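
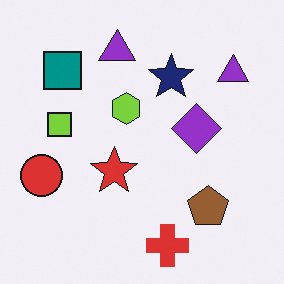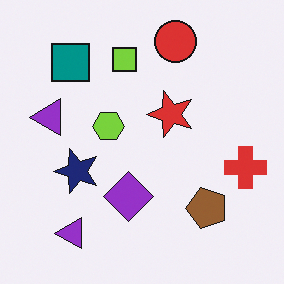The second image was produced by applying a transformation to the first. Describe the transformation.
The transformation is: transposed (reflected across the top-left ↔ bottom-right diagonal).

Shapes have swapped their row and column positions — what was in the top-right is now in the bottom-left — a diagonal reflection.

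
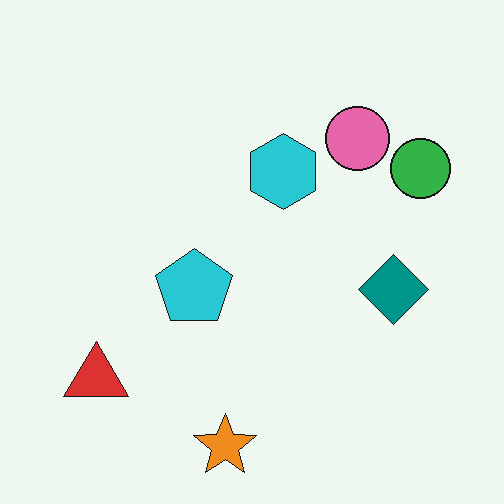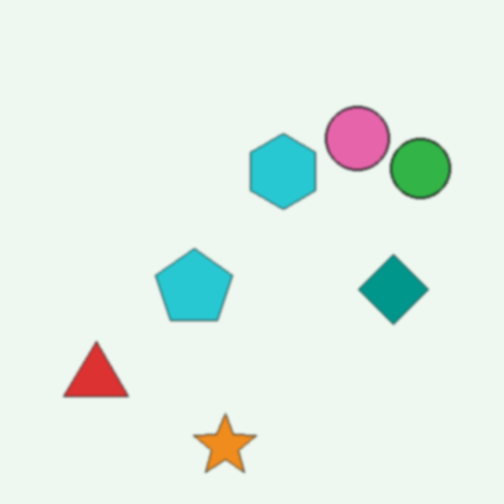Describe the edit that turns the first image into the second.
The second image is the first given a subtle gaussian blur.

Shape edges and outlines are uniformly softened across the whole image.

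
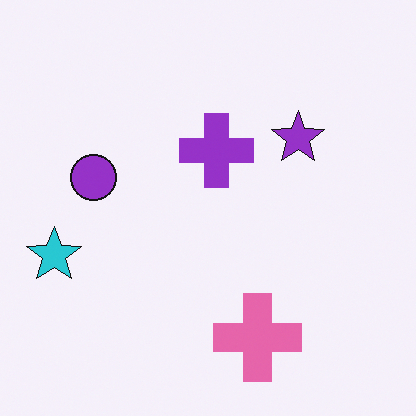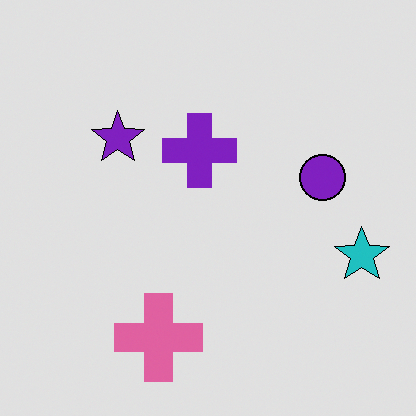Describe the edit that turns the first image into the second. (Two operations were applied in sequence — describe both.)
The image was flipped horizontally (left ↔ right), then moderately posterized.

The cyan star is in the left of the first image and the right of the second — shapes on opposite sides of the vertical midline have swapped in a mirror flip. Each flat color has snapped to a coarser quantized level — most visibly, the near-white background has dropped to a flat grey.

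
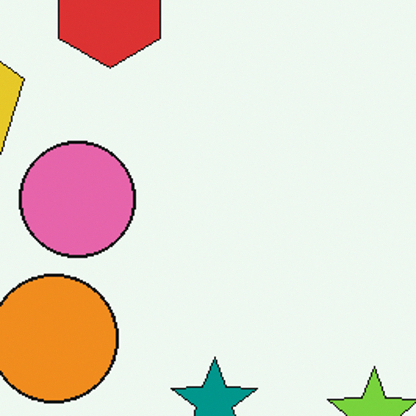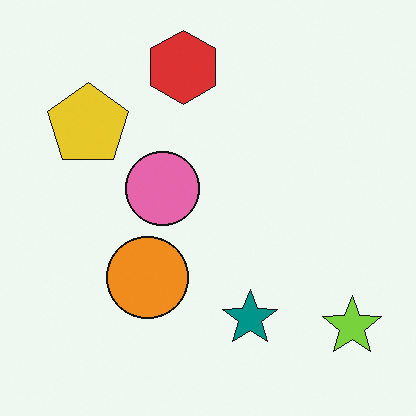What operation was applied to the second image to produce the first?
The image was cropped to a modestly smaller region and rescaled.

The visible shapes are larger and the field of view is narrower; shapes near the original edges may be partly or wholly outside the frame — a crop-and-rescale.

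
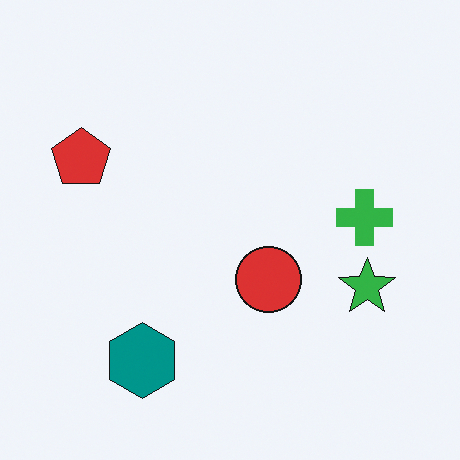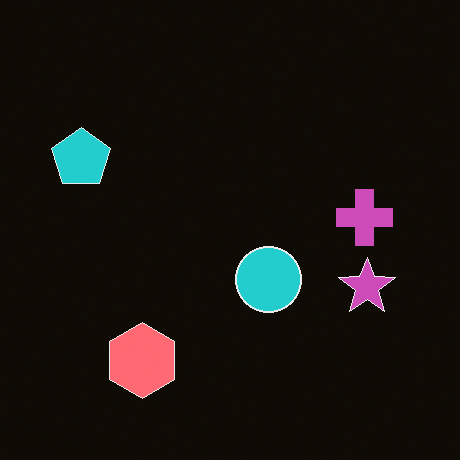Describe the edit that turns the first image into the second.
It was color-inverted (negative).

The light background has become dark and every shape's color is its complement — a photographic negative.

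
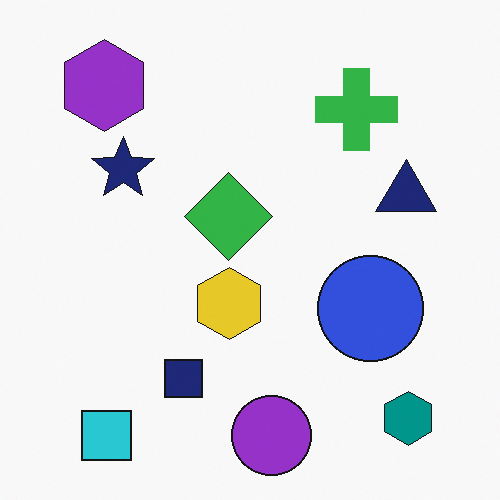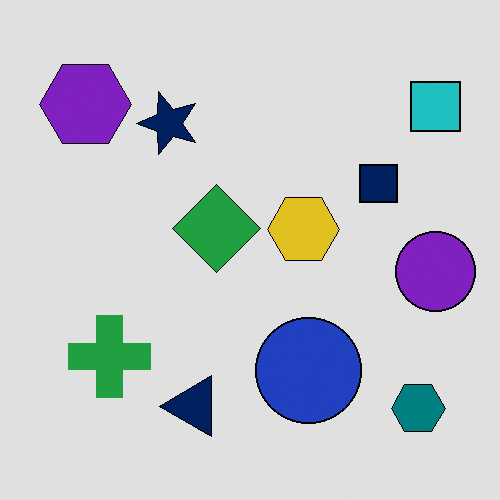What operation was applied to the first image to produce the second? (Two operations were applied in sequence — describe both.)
The image was transposed (reflected across the top-left ↔ bottom-right diagonal), then moderately posterized.

Shapes have swapped their row and column positions — what was in the top-right is now in the bottom-left — a diagonal reflection. Each flat color has snapped to a coarser quantized level — most visibly, the near-white background has dropped to a flat grey.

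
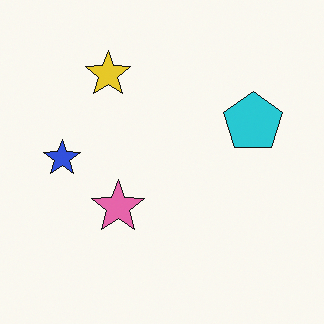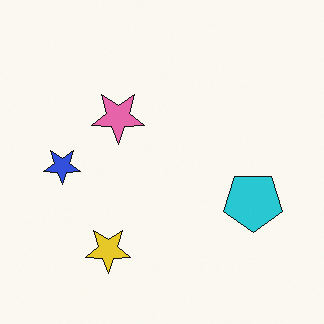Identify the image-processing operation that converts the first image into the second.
The image was flipped vertically (top ↔ bottom).

The yellow star is in the top of the first image and the bottom of the second — shapes on opposite sides of the horizontal midline have swapped in a mirror flip.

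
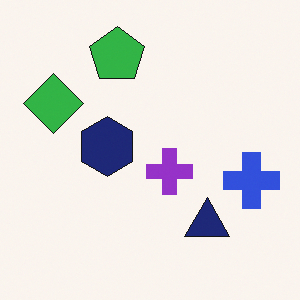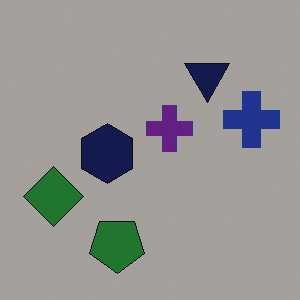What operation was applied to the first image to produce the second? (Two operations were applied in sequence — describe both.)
The second image is the first darkened a lot, then flipped vertically (top ↔ bottom).

Every pixel — background and shapes alike — is uniformly darkened. The green pentagon is in the top of the first image and the bottom of the second — shapes on opposite sides of the horizontal midline have swapped in a mirror flip.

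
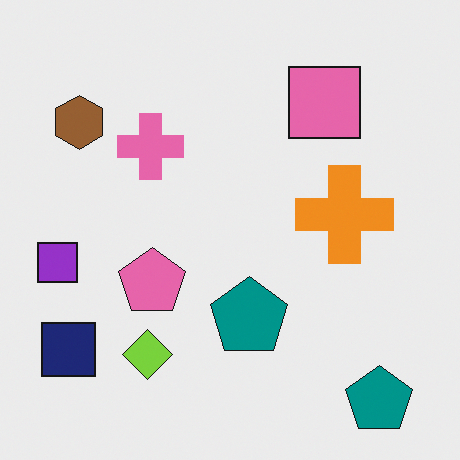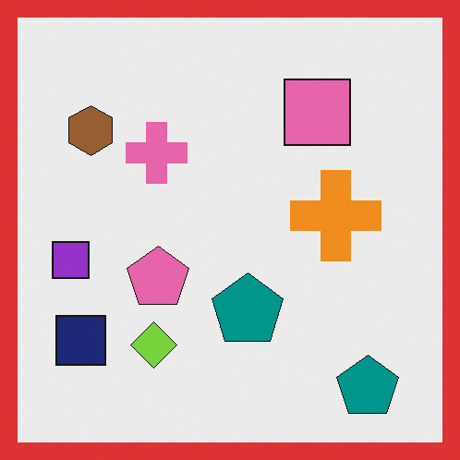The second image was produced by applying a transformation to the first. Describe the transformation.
The second image is the first framed with a red border.

A solid red frame runs around the edge of the second image, with the content slightly shrunk inside it.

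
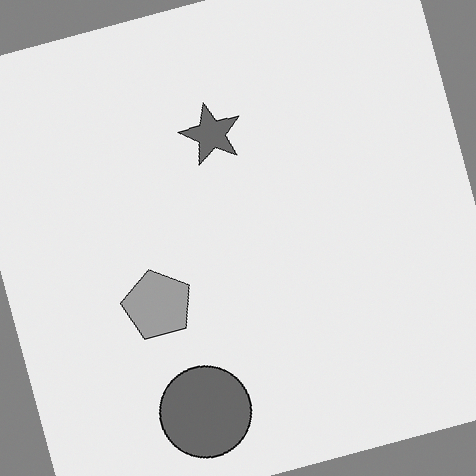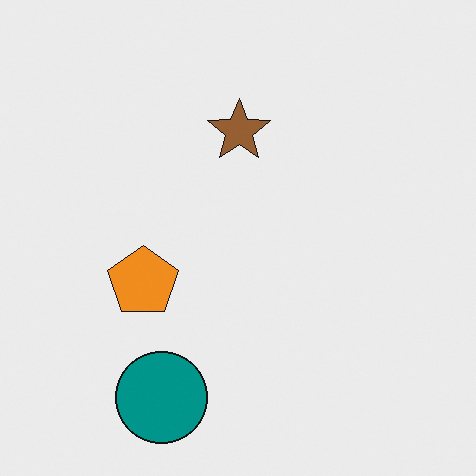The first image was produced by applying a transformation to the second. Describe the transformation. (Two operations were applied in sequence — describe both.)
This is the original image rotated counter-clockwise by a clearly visible amount, then converted to grayscale.

Every shape is tilted by the same angle and the image corners show triangular fill wedges — a whole-image rotation by a non-right angle. All color is removed — every shape is now a shade of grey.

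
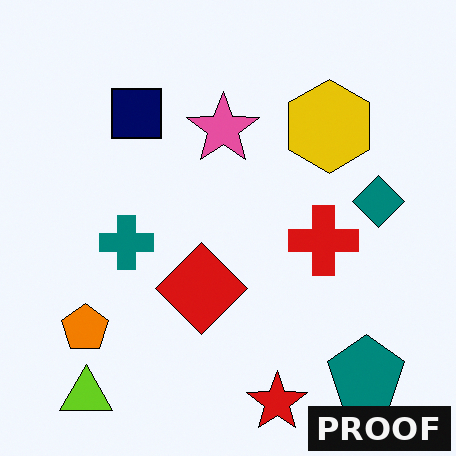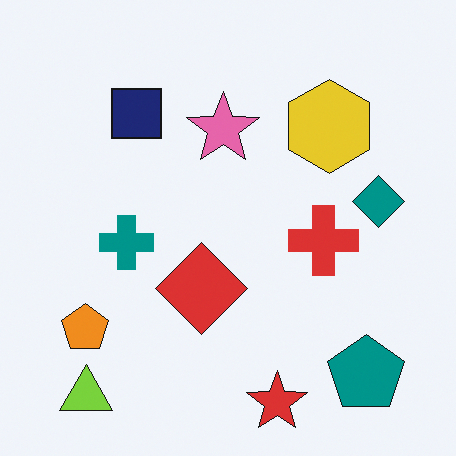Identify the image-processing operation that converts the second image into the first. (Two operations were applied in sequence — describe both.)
The first image is the second given slightly increased contrast, then watermarked with the text "PROOF" in the lower-right corner.

Tones are pushed away from mid-grey across the whole image — a global contrast change. A dark label reading "PROOF" appears in the lower-right corner.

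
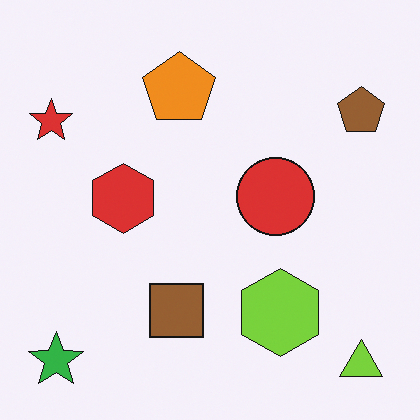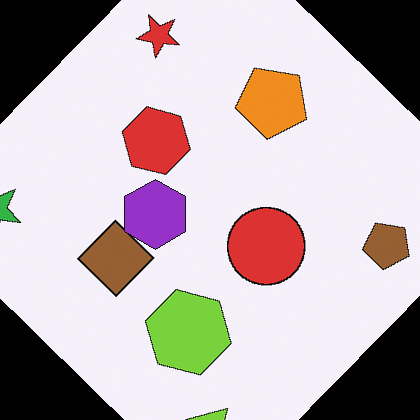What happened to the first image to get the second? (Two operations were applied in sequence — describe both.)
Rotated clockwise by a large amount — several tens of degrees, then overlaid with an additional purple hexagon.

Every shape is tilted by the same angle and the image corners show triangular fill wedges — a whole-image rotation by a non-right angle. A purple hexagon appears in the second image that is absent from the first.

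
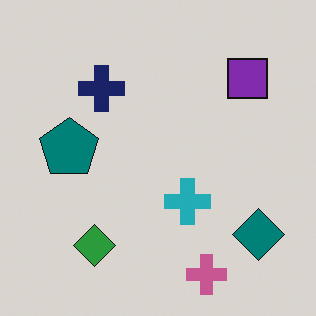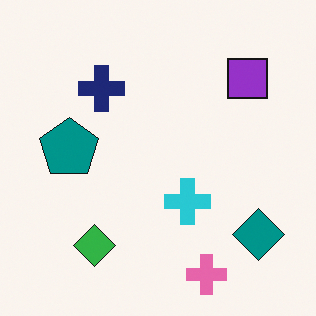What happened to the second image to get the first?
The first image is the second darkened a little.

Every pixel — background and shapes alike — is uniformly darkened.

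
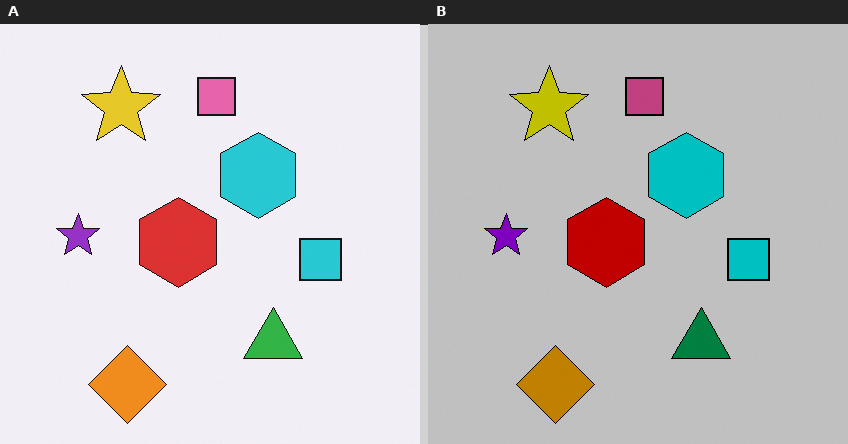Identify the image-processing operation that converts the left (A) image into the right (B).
The image was heavily posterized to just a handful of flat colors.

Each flat color has snapped to a coarser quantized level — most visibly, the near-white background has dropped to a flat grey.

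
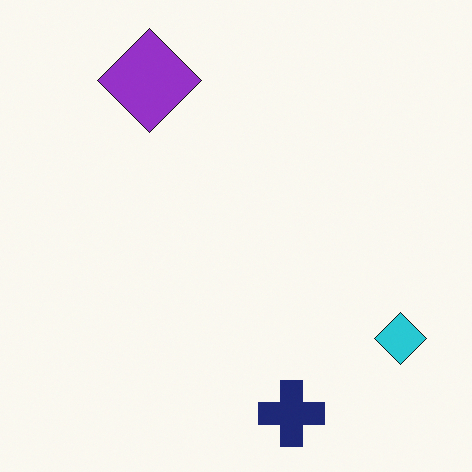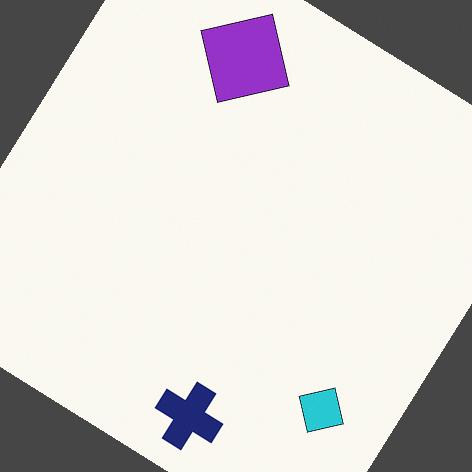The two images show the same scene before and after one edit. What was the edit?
The image was rotated clockwise by a large amount — several tens of degrees.

Every shape is tilted by the same angle and the image corners show triangular fill wedges — a whole-image rotation by a non-right angle.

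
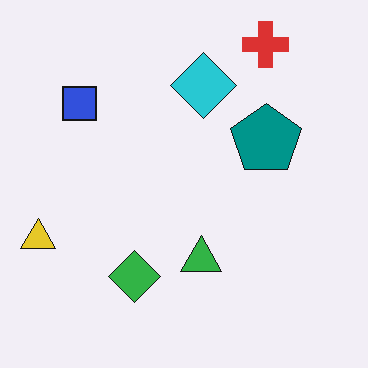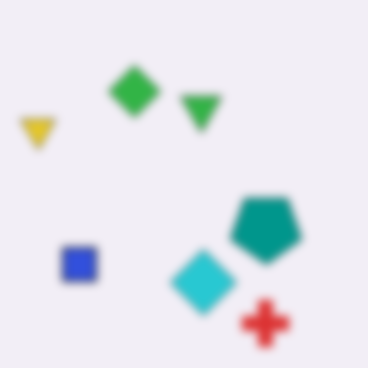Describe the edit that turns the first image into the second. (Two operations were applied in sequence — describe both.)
The transformation is: flipped vertically (top ↔ bottom), then noticeably gaussian-blurred.

The red cross is in the top-right of the first image and the bottom-right of the second — shapes on opposite sides of the horizontal midline have swapped in a mirror flip. Shape edges and outlines are uniformly softened across the whole image.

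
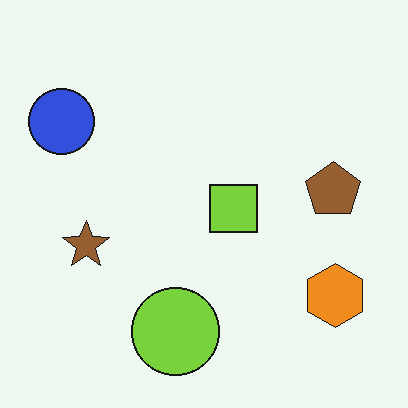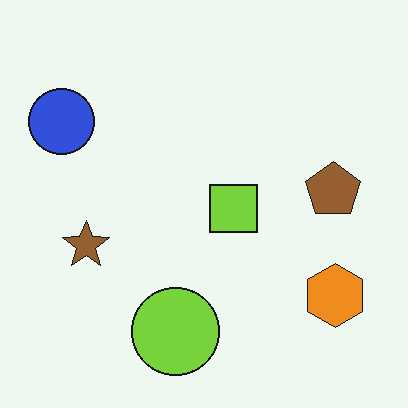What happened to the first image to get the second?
This is the original image given moderate JPEG compression.

Blocky 8×8 compression artifacts appear around shape edges and the flat background shows ringing — characteristic JPEG degradation.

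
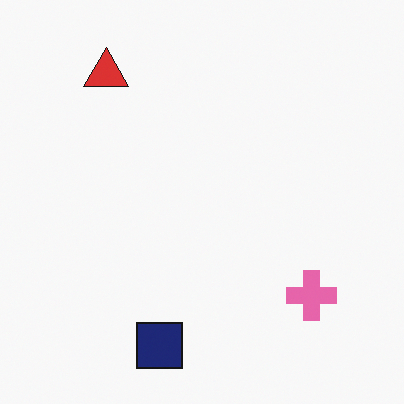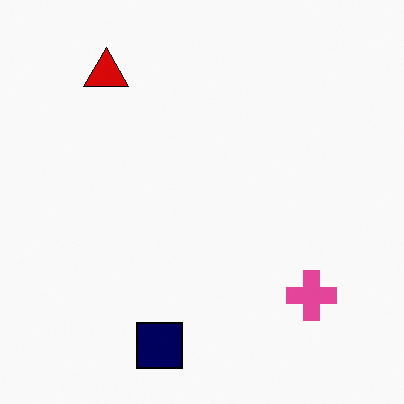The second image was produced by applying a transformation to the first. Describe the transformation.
This is the original image given slightly increased contrast.

Tones are pushed away from mid-grey across the whole image — a global contrast change.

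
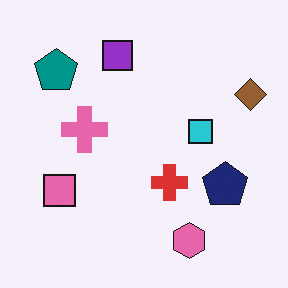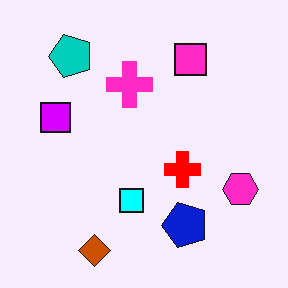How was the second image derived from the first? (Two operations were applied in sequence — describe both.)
The second image is the first made much more vivid (saturation change), then transposed (reflected across the top-left ↔ bottom-right diagonal).

All colors are more vivid — a global saturation change. Shapes have swapped their row and column positions — what was in the top-right is now in the bottom-left — a diagonal reflection.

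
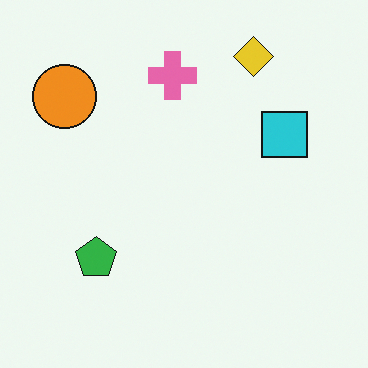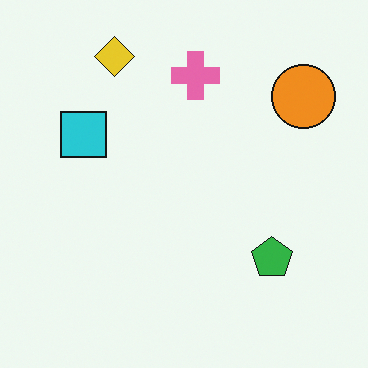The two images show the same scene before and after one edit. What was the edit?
It was flipped horizontally (left ↔ right).

The orange circle is in the top-left of the first image and the top-right of the second — shapes on opposite sides of the vertical midline have swapped in a mirror flip.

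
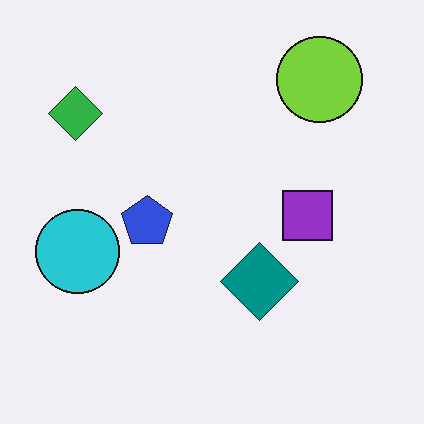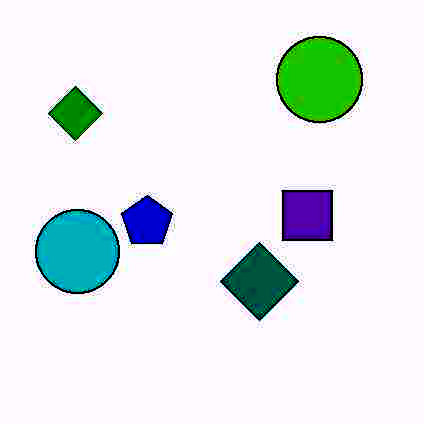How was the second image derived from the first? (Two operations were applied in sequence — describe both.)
Heavily JPEG-compressed with obvious blocking artifacts, then boosted in contrast.

Blocky 8×8 compression artifacts appear around shape edges and the flat background shows ringing — characteristic JPEG degradation. Tones are pushed away from mid-grey across the whole image — a global contrast change.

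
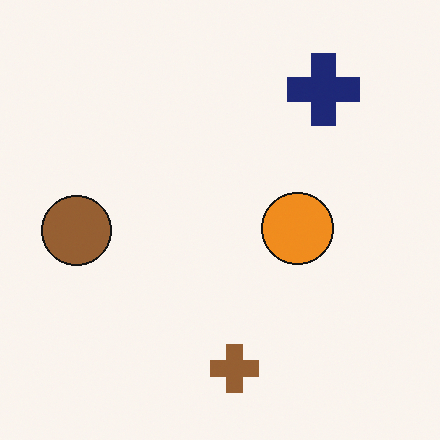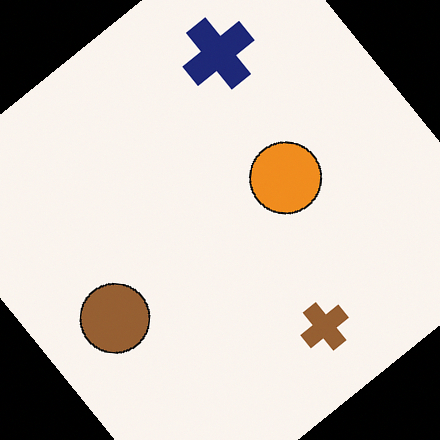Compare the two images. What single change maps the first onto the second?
It was rotated counter-clockwise by a large amount — several tens of degrees.

Every shape is tilted by the same angle and the image corners show triangular fill wedges — a whole-image rotation by a non-right angle.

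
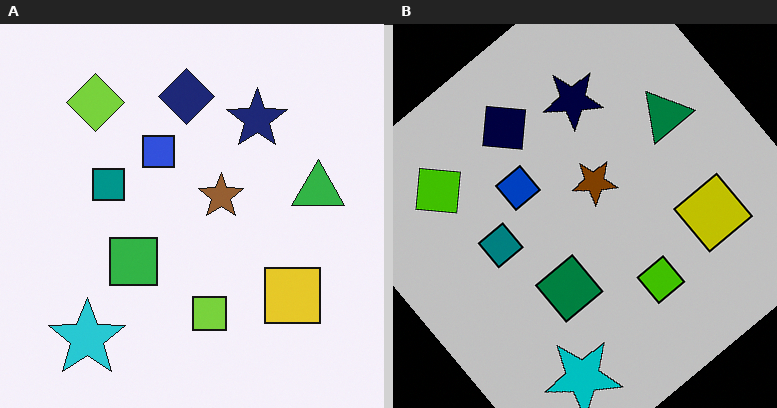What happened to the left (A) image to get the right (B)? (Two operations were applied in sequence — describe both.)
The image was aggressively posterized, then rotated counter-clockwise by a large amount — several tens of degrees.

Each flat color has snapped to a coarser quantized level — most visibly, the near-white background has dropped to a flat grey. Every shape is tilted by the same angle and the image corners show triangular fill wedges — a whole-image rotation by a non-right angle.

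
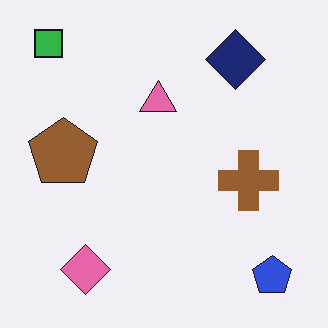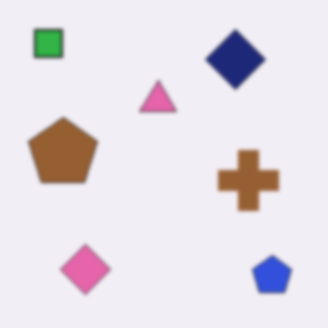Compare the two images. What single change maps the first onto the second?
The transformation is: given a subtle gaussian blur.

Shape edges and outlines are uniformly softened across the whole image.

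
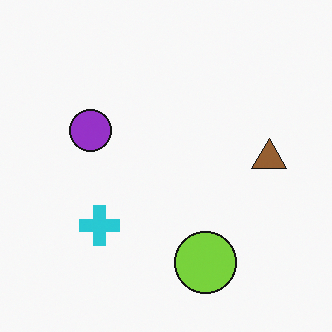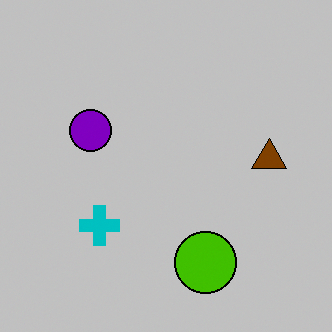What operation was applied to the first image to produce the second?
Heavily posterized to just a handful of flat colors.

Each flat color has snapped to a coarser quantized level — most visibly, the near-white background has dropped to a flat grey.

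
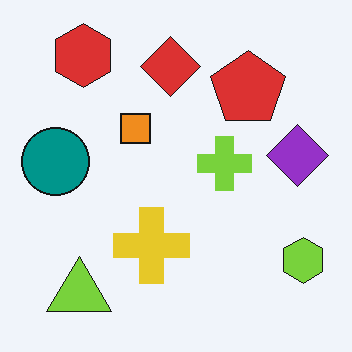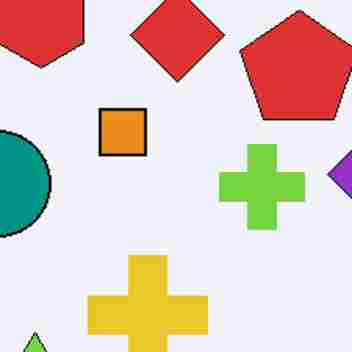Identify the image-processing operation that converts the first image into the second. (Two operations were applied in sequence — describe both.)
Cropped slightly and scaled back up, then heavily JPEG-compressed with obvious blocking artifacts.

The visible shapes are larger and the field of view is narrower; shapes near the original edges may be partly or wholly outside the frame — a crop-and-rescale. Blocky 8×8 compression artifacts appear around shape edges and the flat background shows ringing — characteristic JPEG degradation.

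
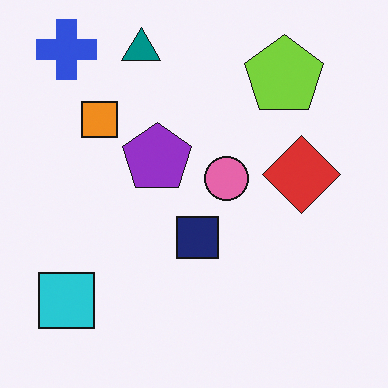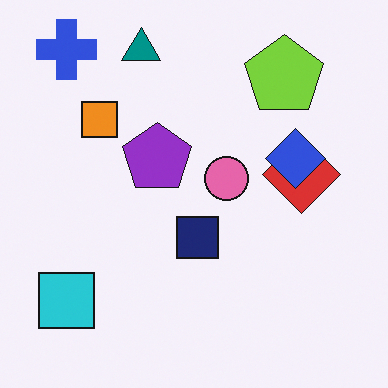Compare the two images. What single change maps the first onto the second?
It was overlaid with an additional blue diamond.

A blue diamond appears in the second image that is absent from the first.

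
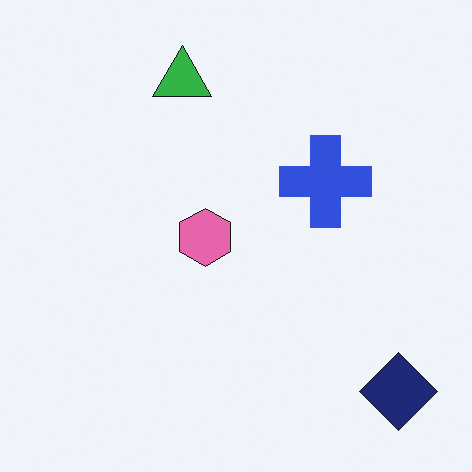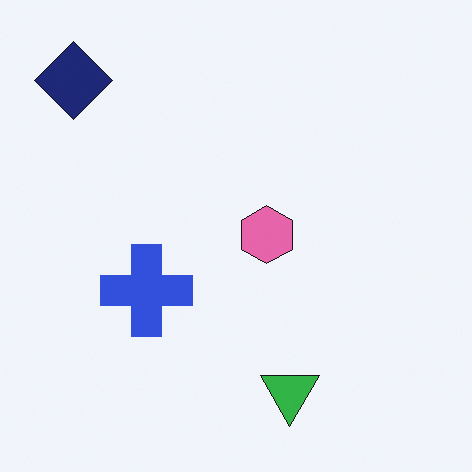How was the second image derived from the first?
The transformation is: rotated 180°.

The navy diamond sits in the bottom-right of the first image and the top-left of the second — consistent with a whole-image 180° rotation.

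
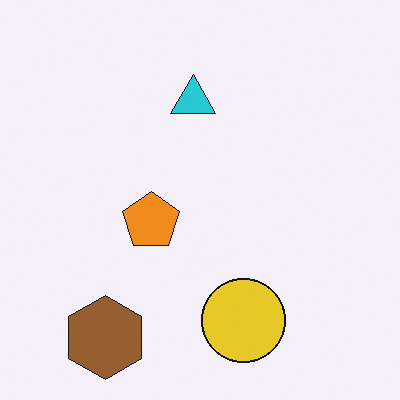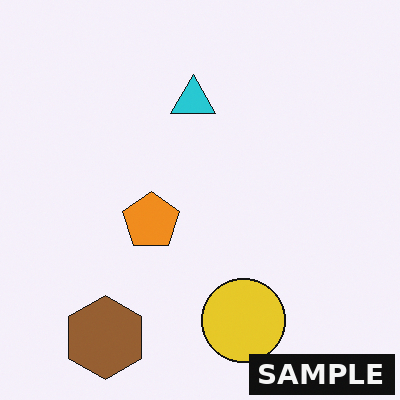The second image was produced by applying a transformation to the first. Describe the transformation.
The transformation is: watermarked with the text "SAMPLE" in the lower-right corner.

A dark label reading "SAMPLE" appears in the lower-right corner.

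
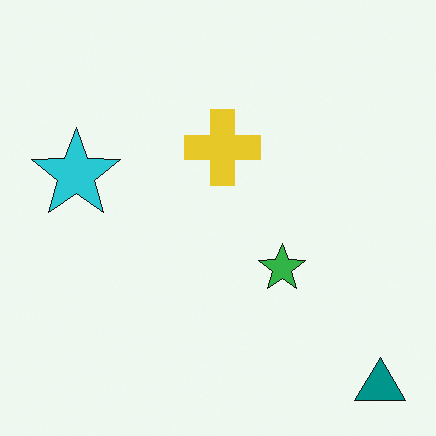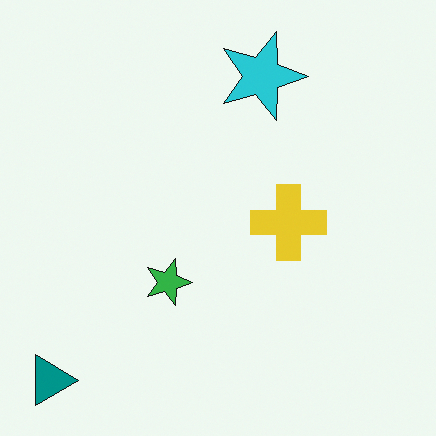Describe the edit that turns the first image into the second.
The image was rotated 90° clockwise.

The teal triangle sits in the bottom-right of the first image and the bottom-left of the second — consistent with a whole-image 90° clockwise rotation.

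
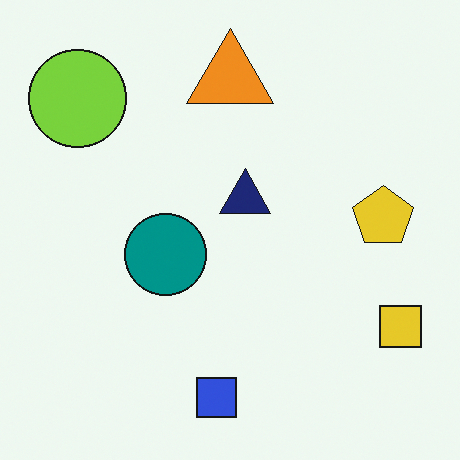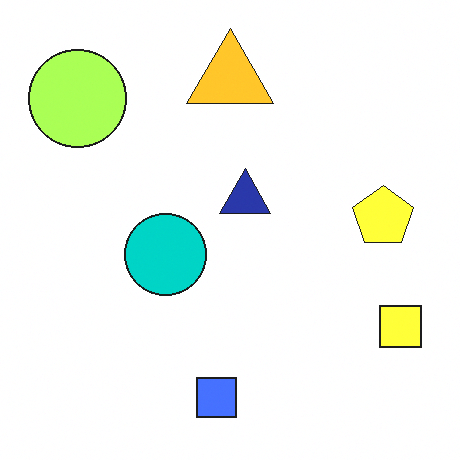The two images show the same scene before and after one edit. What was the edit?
This is the original image brightened a lot.

Every pixel — background and shapes alike — is uniformly brightened.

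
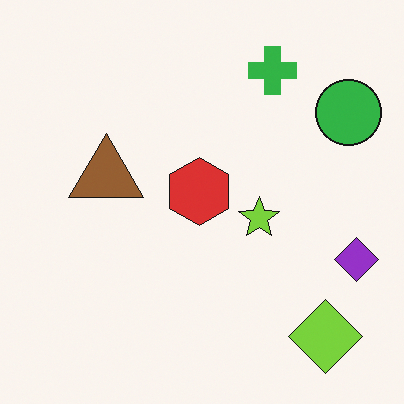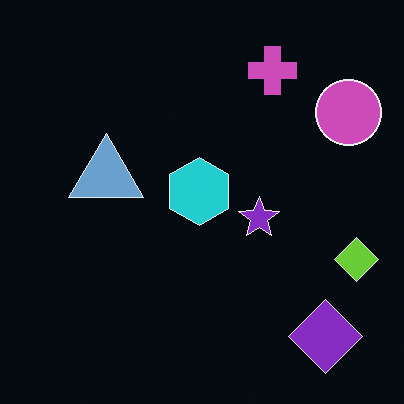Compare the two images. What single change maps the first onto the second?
It was color-inverted (negative).

The light background has become dark and every shape's color is its complement — a photographic negative.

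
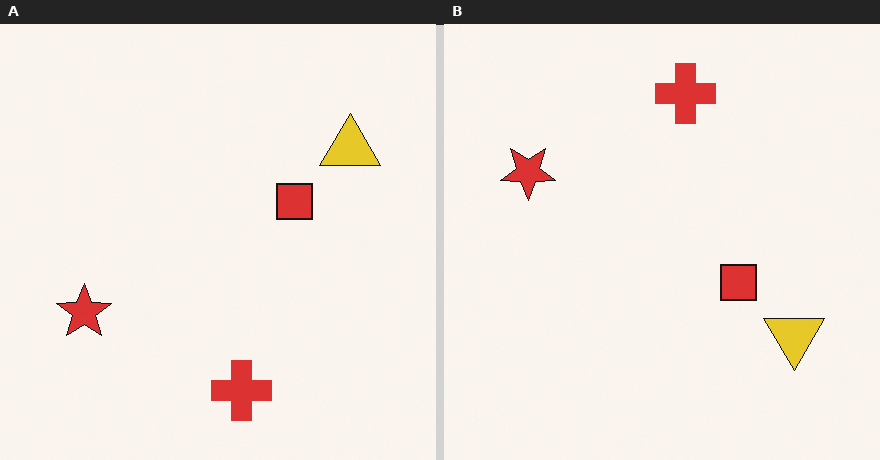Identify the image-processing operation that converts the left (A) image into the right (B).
The transformation is: flipped vertically (top ↔ bottom).

The red cross is in the bottom of the left (A) image and the top of the right (B) — shapes on opposite sides of the horizontal midline have swapped in a mirror flip.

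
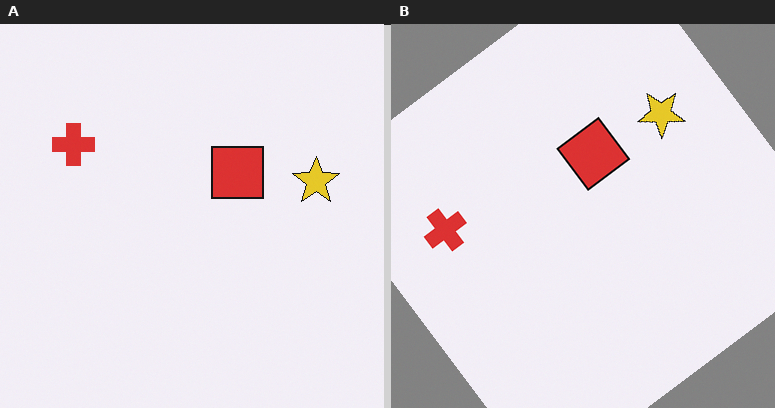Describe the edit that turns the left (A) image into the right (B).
The image was rotated counter-clockwise by a large amount — several tens of degrees.

Every shape is tilted by the same angle and the image corners show triangular fill wedges — a whole-image rotation by a non-right angle.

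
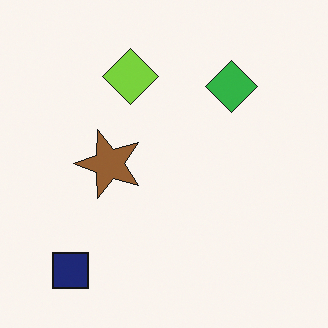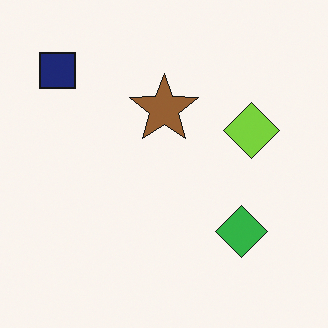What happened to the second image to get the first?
Rotated 90° counter-clockwise.

The navy square sits in the top-left of the second image and the bottom-left of the first — consistent with a whole-image 90° counter-clockwise rotation.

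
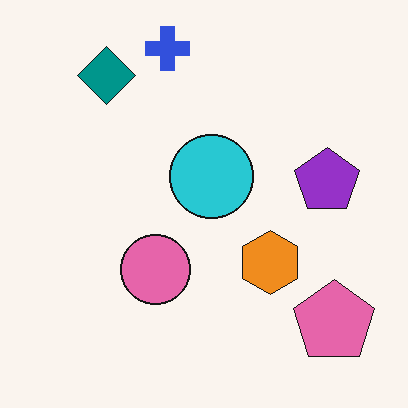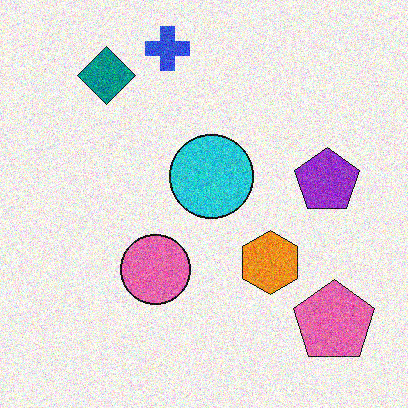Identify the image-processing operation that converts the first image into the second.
Degraded with strong gaussian noise.

Random speckle covers the whole image, including the flat background.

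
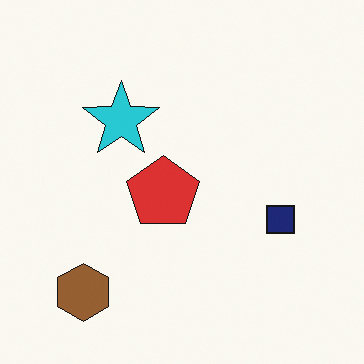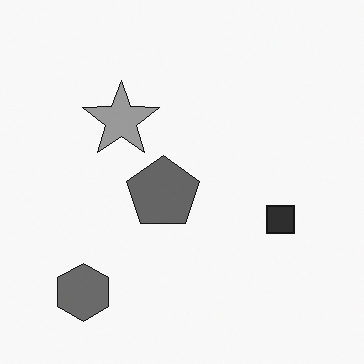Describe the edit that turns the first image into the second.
This is the original image converted to grayscale.

All color is removed — every shape is now a shade of grey.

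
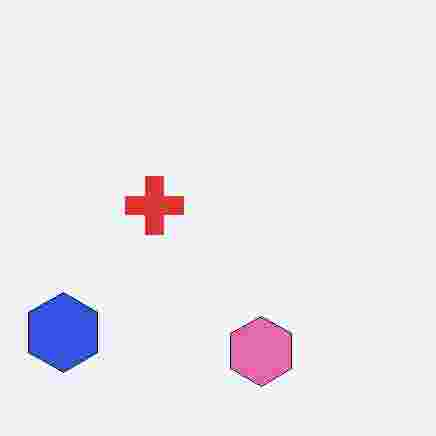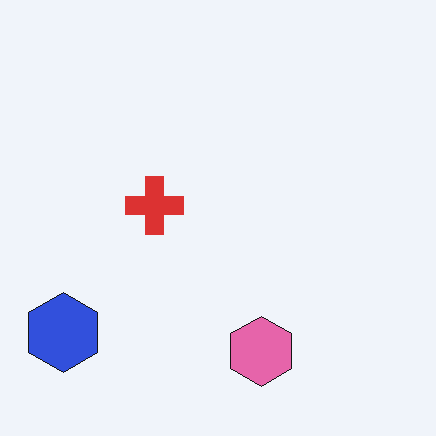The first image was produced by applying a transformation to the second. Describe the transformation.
Heavily JPEG-compressed with obvious blocking artifacts.

Blocky 8×8 compression artifacts appear around shape edges and the flat background shows ringing — characteristic JPEG degradation.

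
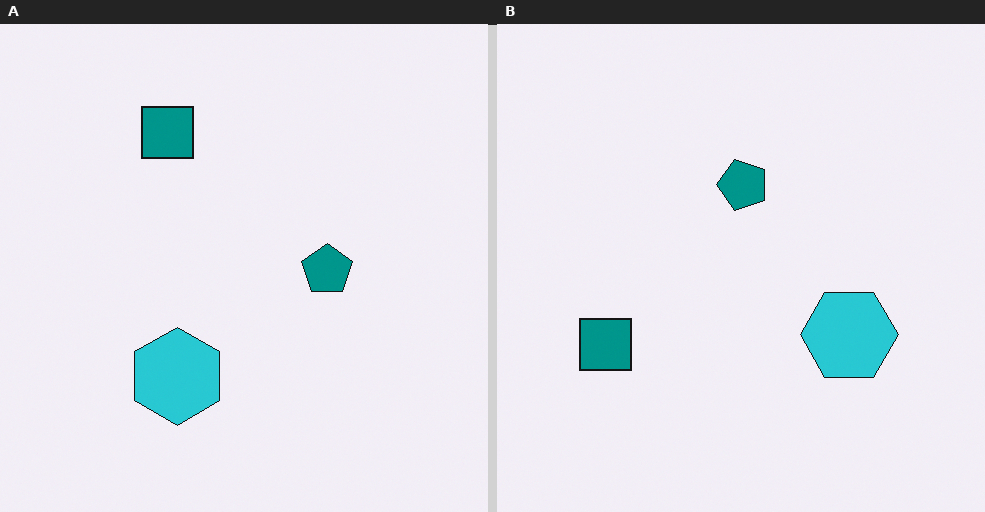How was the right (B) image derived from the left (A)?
This is the original image rotated 90° counter-clockwise.

The teal square sits in the top of the left (A) image and the left of the right (B) — consistent with a whole-image 90° counter-clockwise rotation.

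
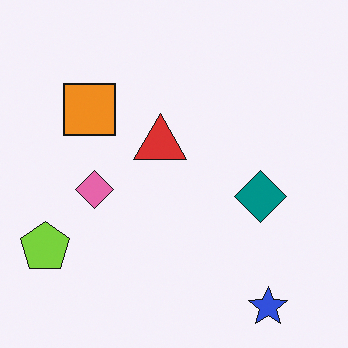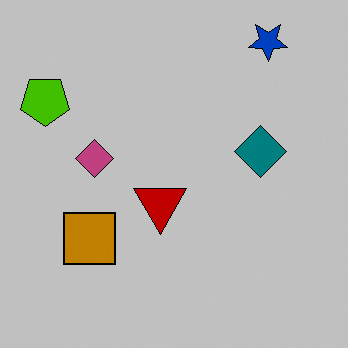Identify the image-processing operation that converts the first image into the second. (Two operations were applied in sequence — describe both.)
This is the original image heavily posterized to just a handful of flat colors, then flipped vertically (top ↔ bottom).

Each flat color has snapped to a coarser quantized level — most visibly, the near-white background has dropped to a flat grey. The blue star is in the bottom-right of the first image and the top-right of the second — shapes on opposite sides of the horizontal midline have swapped in a mirror flip.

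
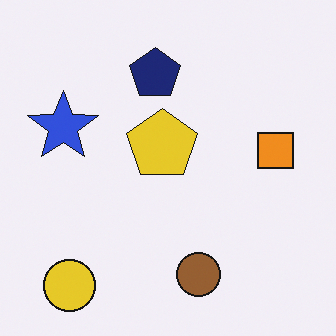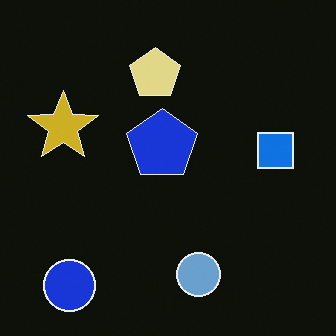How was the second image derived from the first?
The transformation is: color-inverted (negative).

The light background has become dark and every shape's color is its complement — a photographic negative.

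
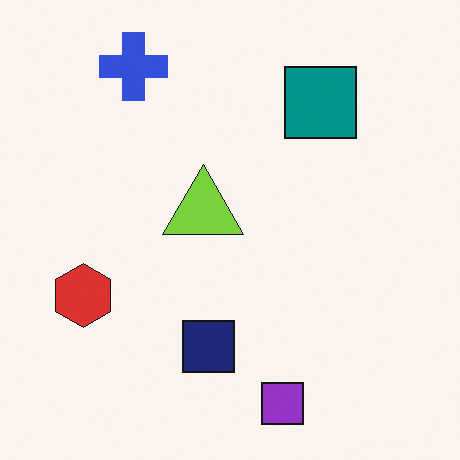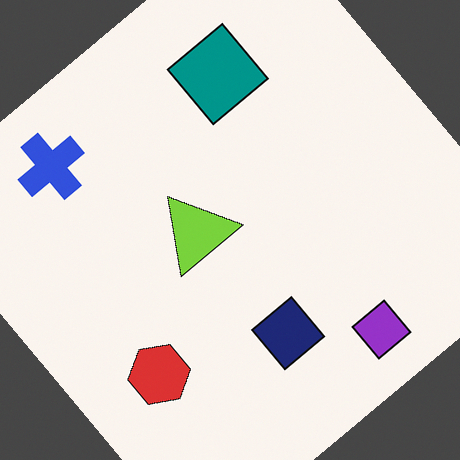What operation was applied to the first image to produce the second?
This is the original image rotated counter-clockwise by a large amount — several tens of degrees.

Every shape is tilted by the same angle and the image corners show triangular fill wedges — a whole-image rotation by a non-right angle.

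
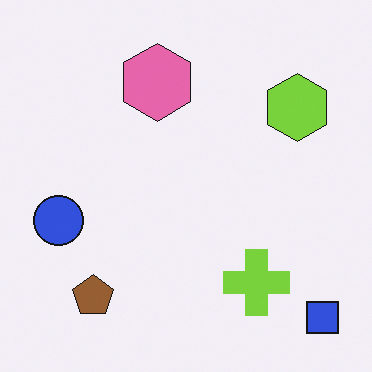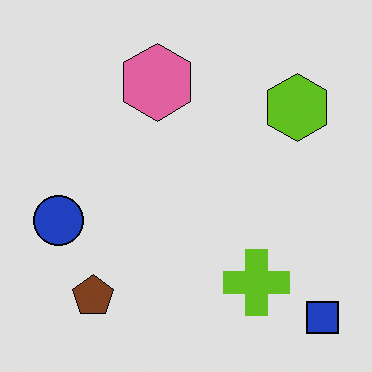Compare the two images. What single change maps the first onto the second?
The transformation is: moderately posterized.

Each flat color has snapped to a coarser quantized level — most visibly, the near-white background has dropped to a flat grey.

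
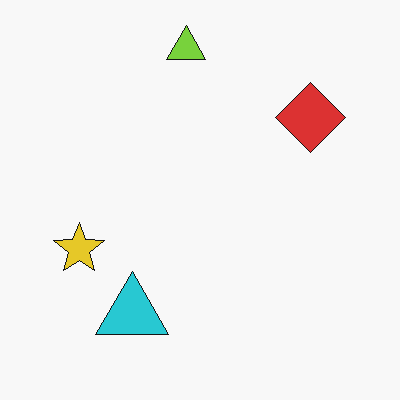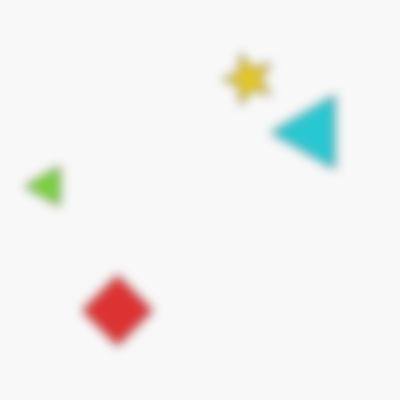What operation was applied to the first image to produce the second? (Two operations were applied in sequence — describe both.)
The image was heavily blurred, then transposed (reflected across the top-left ↔ bottom-right diagonal).

Shape edges and outlines are uniformly softened across the whole image. Shapes have swapped their row and column positions — what was in the top-right is now in the bottom-left — a diagonal reflection.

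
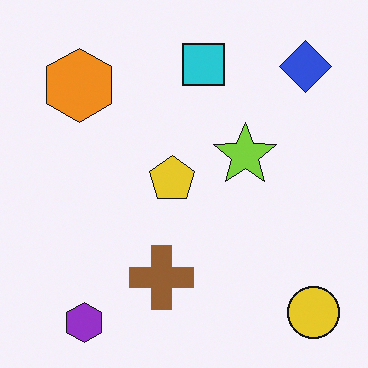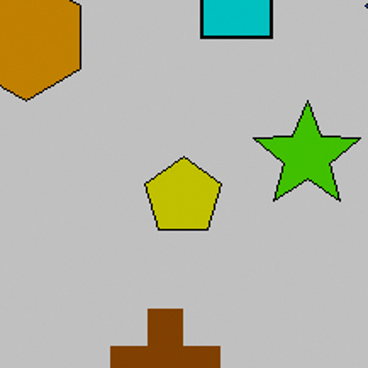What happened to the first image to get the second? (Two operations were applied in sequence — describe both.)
The second image is the first aggressively posterized, then cropped tightly and scaled back up.

Each flat color has snapped to a coarser quantized level — most visibly, the near-white background has dropped to a flat grey. The visible shapes are larger and the field of view is narrower; shapes near the original edges may be partly or wholly outside the frame — a crop-and-rescale.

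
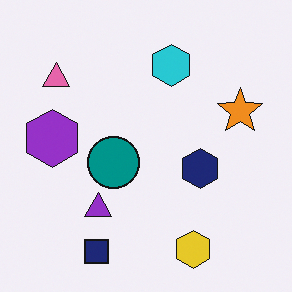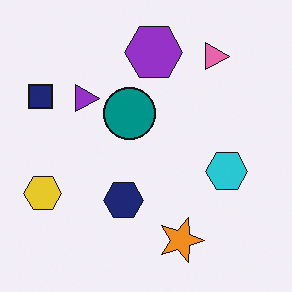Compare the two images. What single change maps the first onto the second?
It was rotated 90° clockwise.

The navy square sits in the bottom-left of the first image and the top-left of the second — consistent with a whole-image 90° clockwise rotation.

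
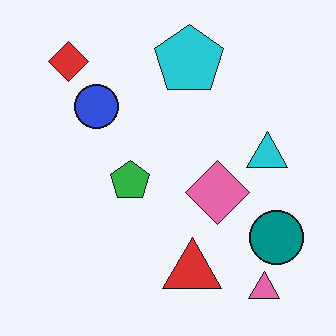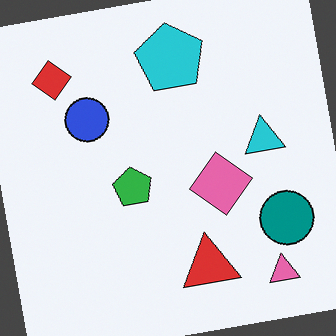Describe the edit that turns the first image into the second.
The transformation is: rotated counter-clockwise by a small amount.

Every shape is tilted by the same angle and the image corners show triangular fill wedges — a whole-image rotation by a non-right angle.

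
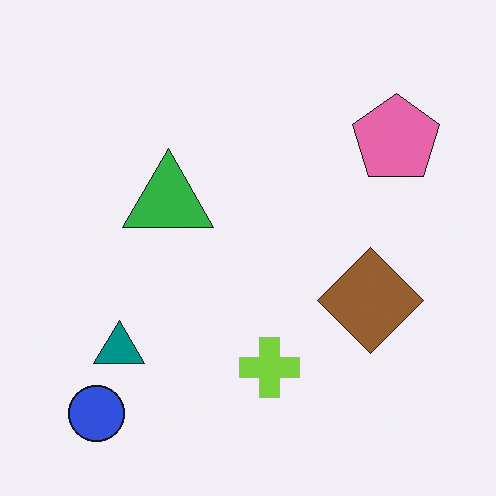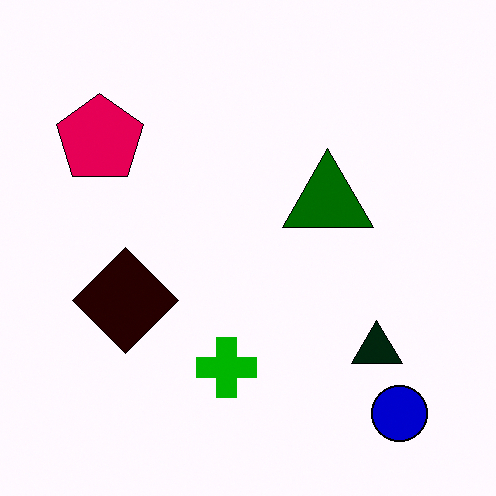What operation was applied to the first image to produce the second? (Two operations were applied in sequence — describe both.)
Boosted in contrast, then flipped horizontally (left ↔ right).

Tones are pushed away from mid-grey across the whole image — a global contrast change. The blue circle is in the bottom-left of the first image and the bottom-right of the second — shapes on opposite sides of the vertical midline have swapped in a mirror flip.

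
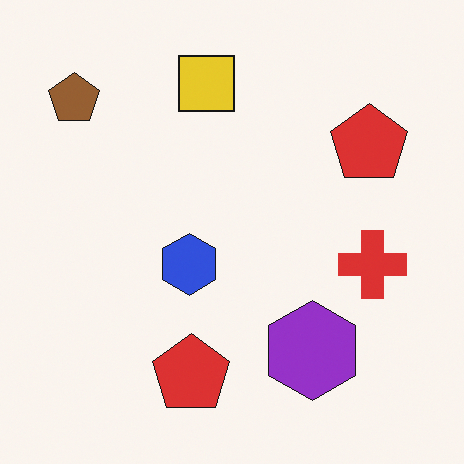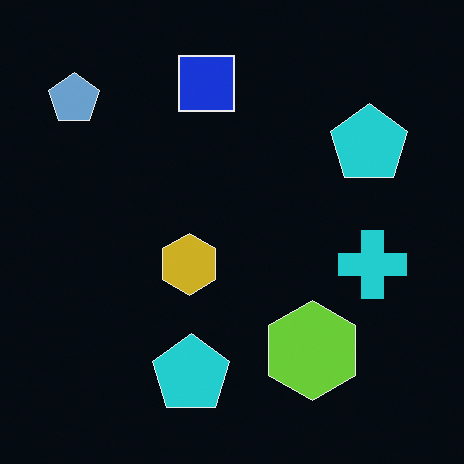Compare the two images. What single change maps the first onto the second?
The transformation is: color-inverted (negative).

The light background has become dark and every shape's color is its complement — a photographic negative.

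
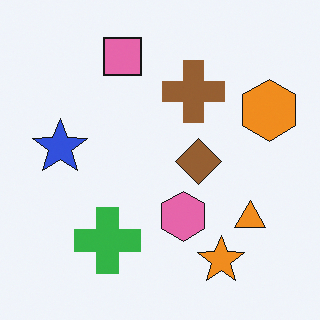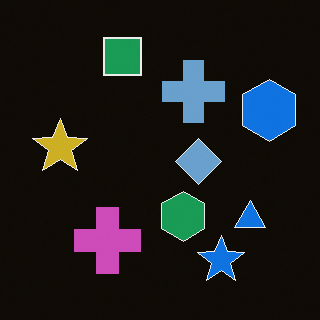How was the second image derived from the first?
Color-inverted (negative).

The light background has become dark and every shape's color is its complement — a photographic negative.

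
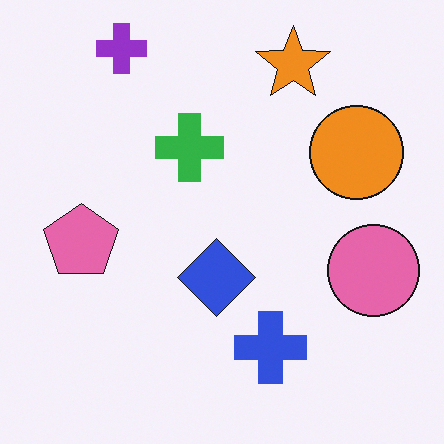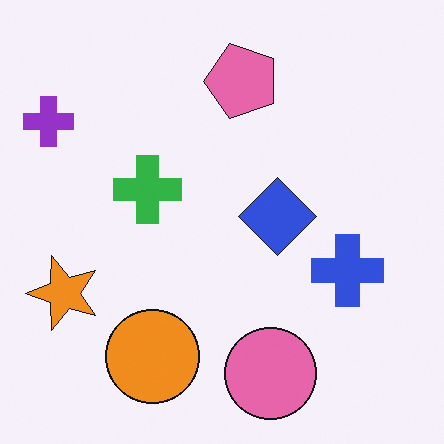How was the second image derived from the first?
The transformation is: transposed (reflected across the top-left ↔ bottom-right diagonal).

Shapes have swapped their row and column positions — what was in the top-right is now in the bottom-left — a diagonal reflection.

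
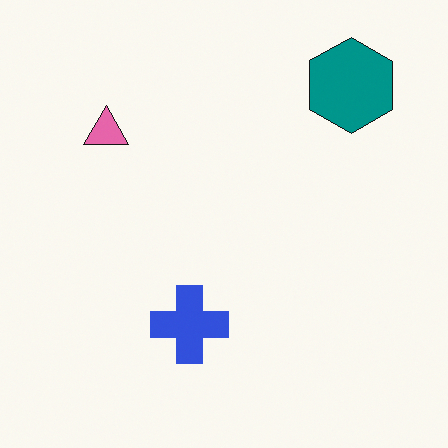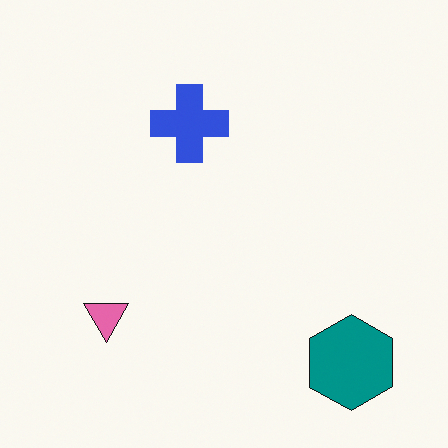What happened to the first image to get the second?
The transformation is: flipped vertically (top ↔ bottom).

The teal hexagon is in the top-right of the first image and the bottom-right of the second — shapes on opposite sides of the horizontal midline have swapped in a mirror flip.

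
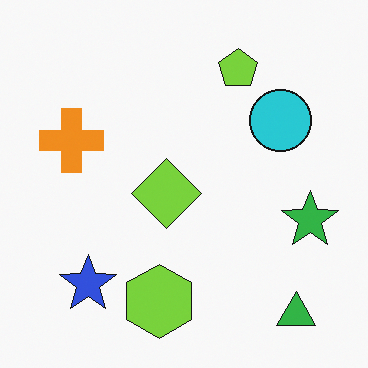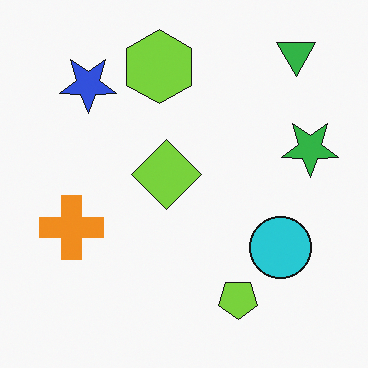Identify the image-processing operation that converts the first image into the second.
The transformation is: flipped vertically (top ↔ bottom).

The green triangle is in the bottom-right of the first image and the top-right of the second — shapes on opposite sides of the horizontal midline have swapped in a mirror flip.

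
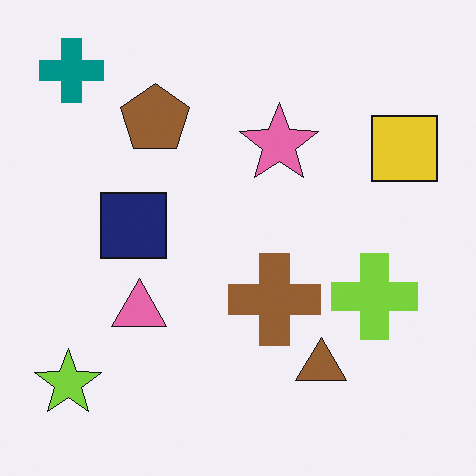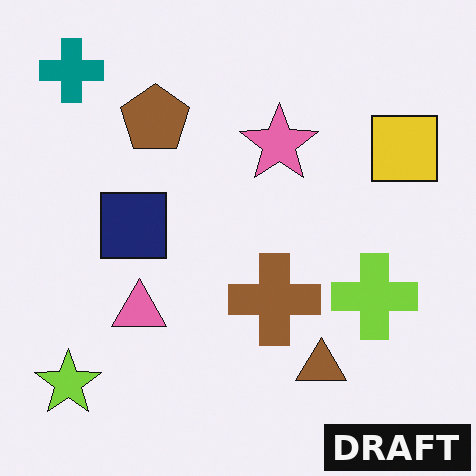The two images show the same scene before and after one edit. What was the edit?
It was watermarked with the text "DRAFT" in the lower-right corner.

A dark label reading "DRAFT" appears in the lower-right corner.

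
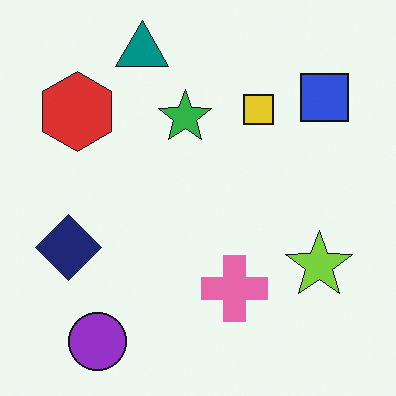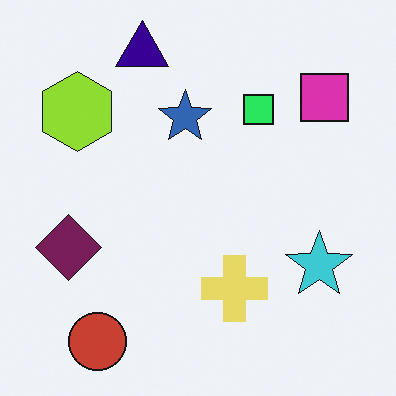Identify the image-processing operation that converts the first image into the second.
The image was hue-shifted noticeably.

Every shape's color has rotated by the same amount around the hue wheel — a uniform hue shift.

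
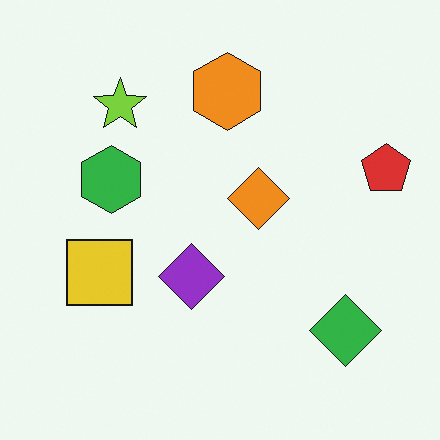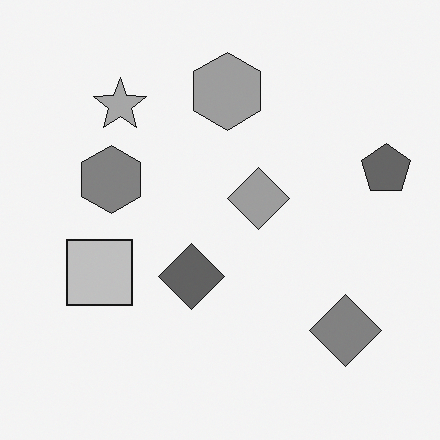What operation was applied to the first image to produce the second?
The transformation is: converted to grayscale.

All color is removed — every shape is now a shade of grey.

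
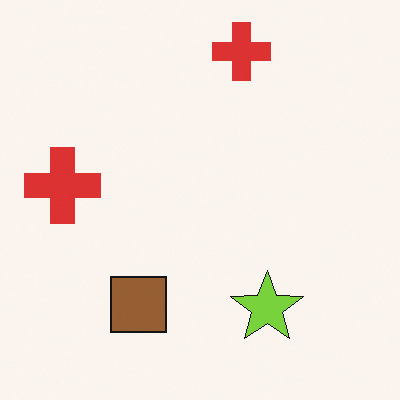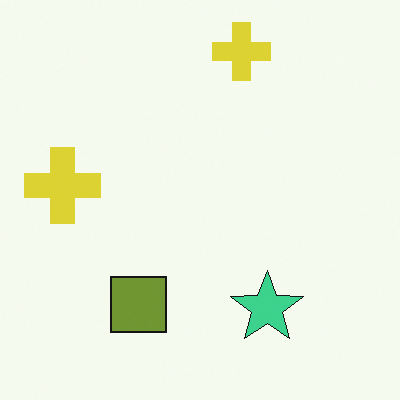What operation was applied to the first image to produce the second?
The second image is the first hue-shifted slightly.

Every shape's color has rotated by the same amount around the hue wheel — a uniform hue shift.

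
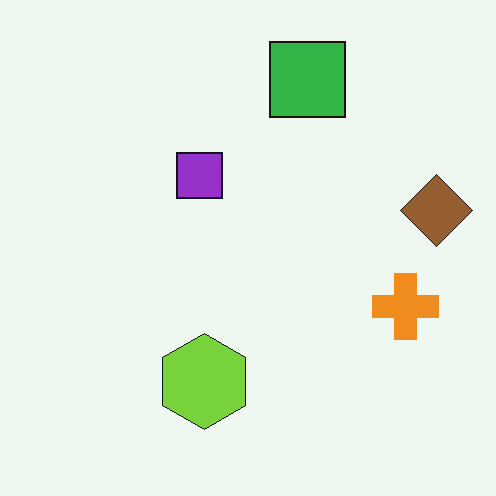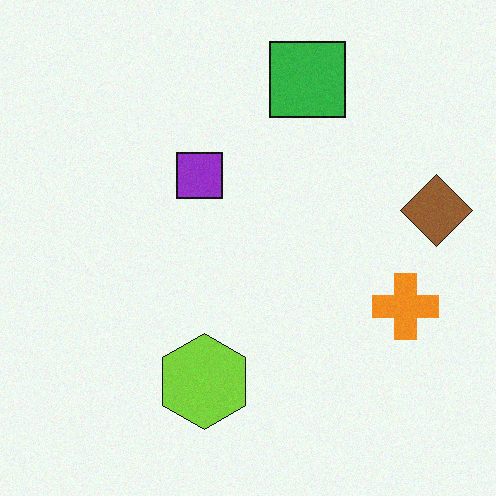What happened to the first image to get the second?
The transformation is: degraded with a light layer of grain.

Random speckle covers the whole image, including the flat background.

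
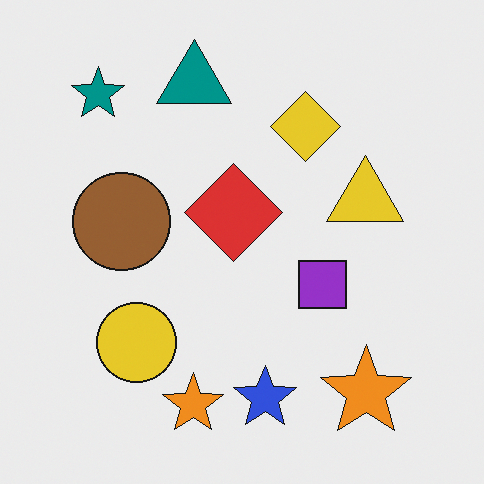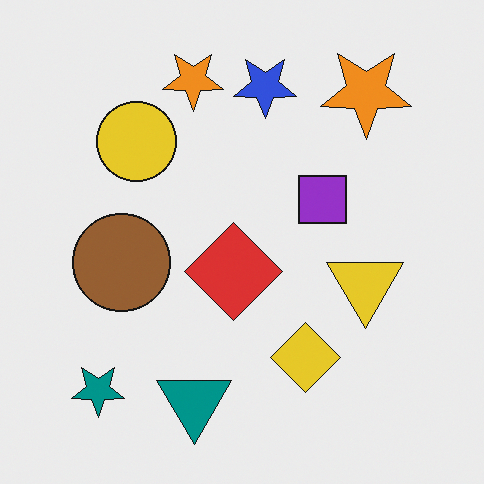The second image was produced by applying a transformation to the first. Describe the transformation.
The transformation is: flipped vertically (top ↔ bottom).

The teal triangle is in the top of the first image and the bottom of the second — shapes on opposite sides of the horizontal midline have swapped in a mirror flip.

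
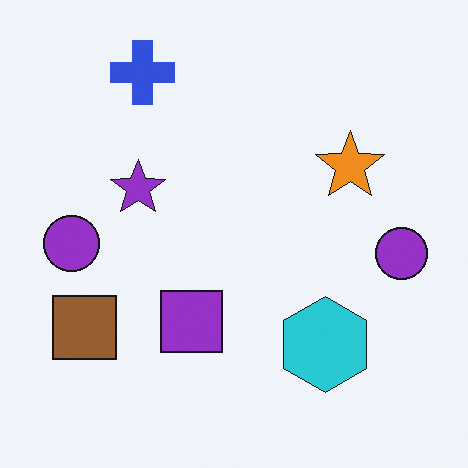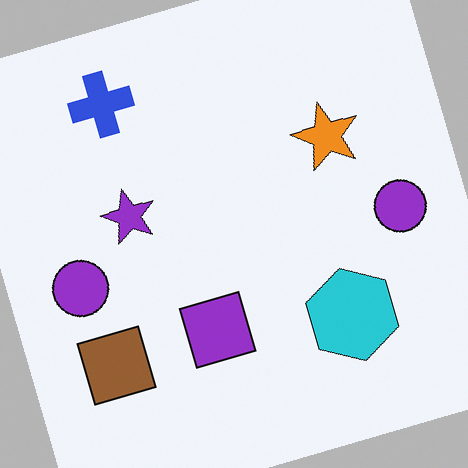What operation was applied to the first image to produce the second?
It was rotated counter-clockwise by a moderate amount.

Every shape is tilted by the same angle and the image corners show triangular fill wedges — a whole-image rotation by a non-right angle.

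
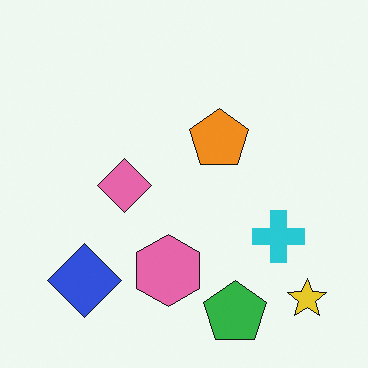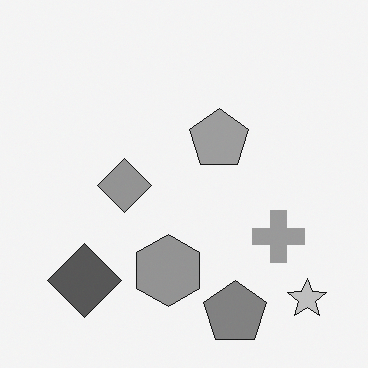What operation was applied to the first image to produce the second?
It was converted to grayscale.

All color is removed — every shape is now a shade of grey.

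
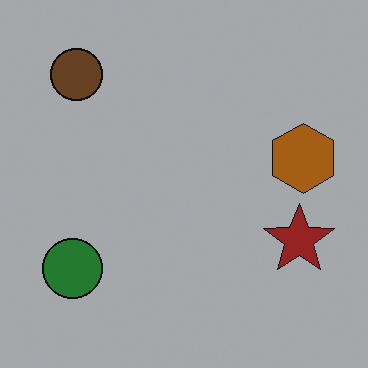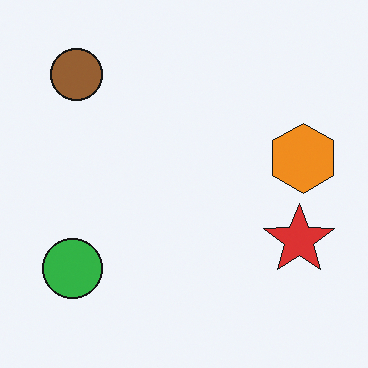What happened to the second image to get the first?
The first image is the second darkened a lot.

Every pixel — background and shapes alike — is uniformly darkened.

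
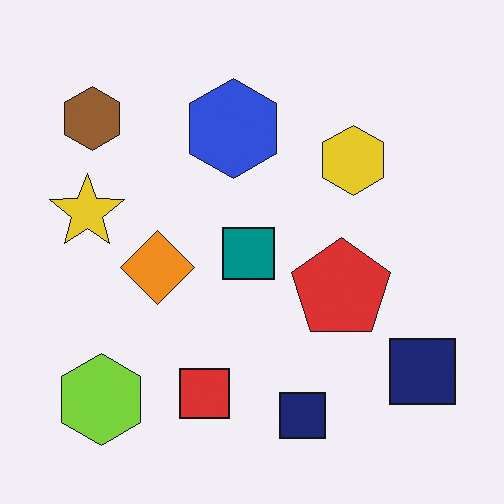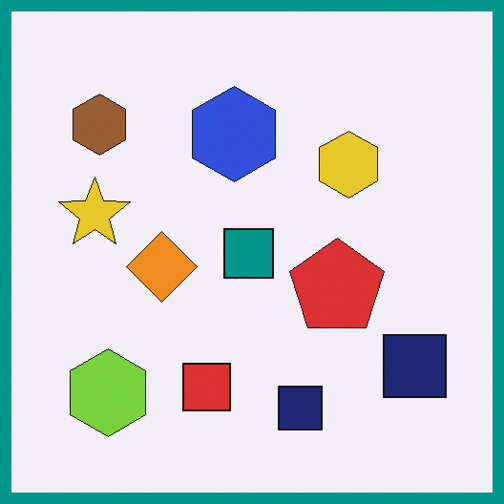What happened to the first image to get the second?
The image was framed with a teal border.

A solid teal frame runs around the edge of the second image, with the content slightly shrunk inside it.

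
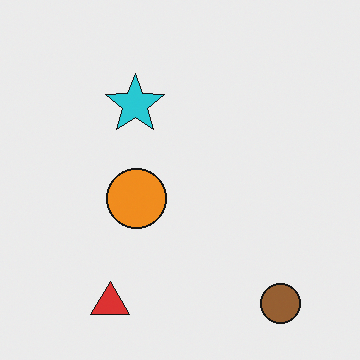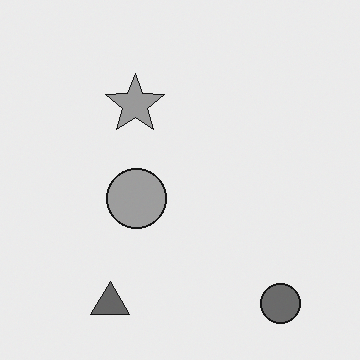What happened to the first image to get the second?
This is the original image converted to grayscale.

All color is removed — every shape is now a shade of grey.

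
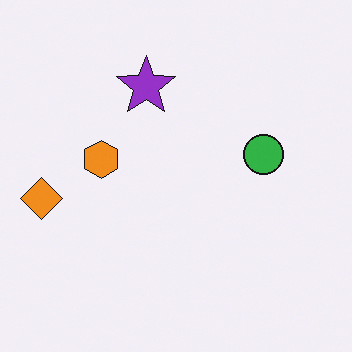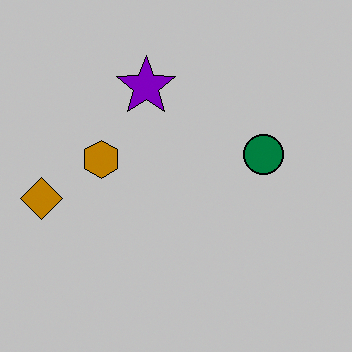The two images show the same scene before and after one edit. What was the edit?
The second image is the first aggressively posterized.

Each flat color has snapped to a coarser quantized level — most visibly, the near-white background has dropped to a flat grey.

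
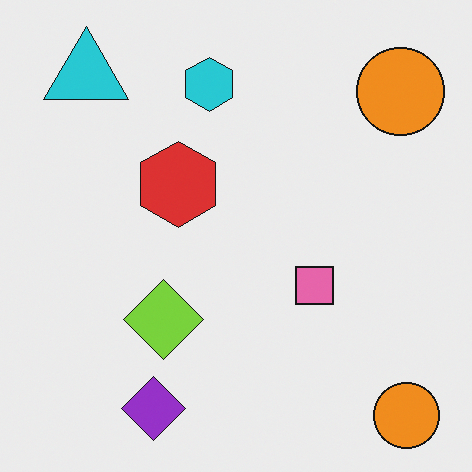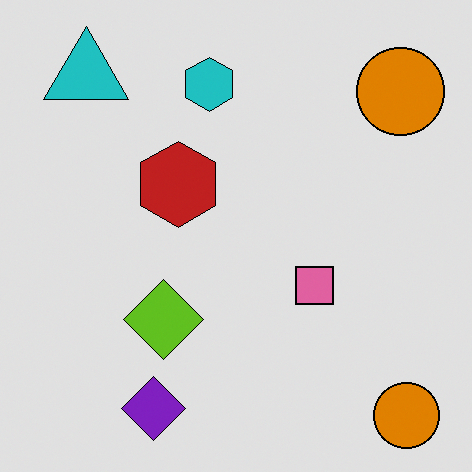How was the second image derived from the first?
This is the original image posterized to a reduced palette.

Each flat color has snapped to a coarser quantized level — most visibly, the near-white background has dropped to a flat grey.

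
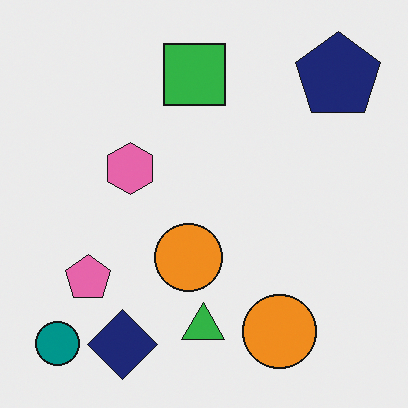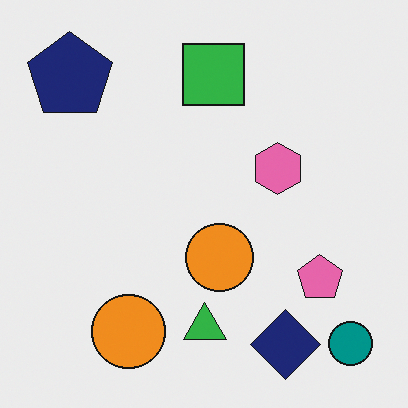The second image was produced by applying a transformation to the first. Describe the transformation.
The transformation is: flipped horizontally (left ↔ right).

The teal circle is in the bottom-left of the first image and the bottom-right of the second — shapes on opposite sides of the vertical midline have swapped in a mirror flip.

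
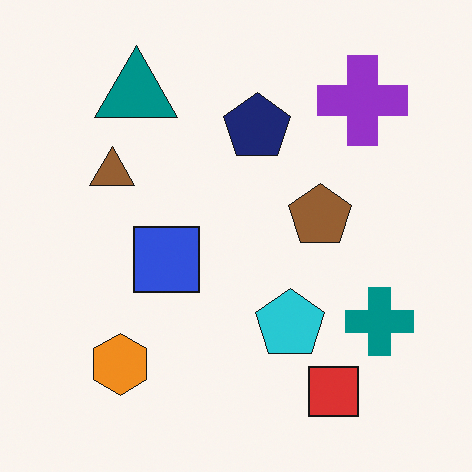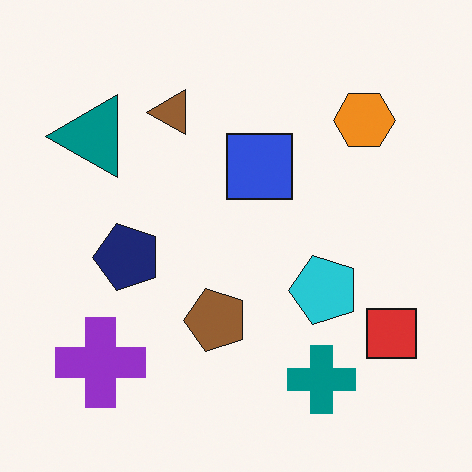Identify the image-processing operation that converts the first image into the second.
The image was transposed (reflected across the top-left ↔ bottom-right diagonal).

Shapes have swapped their row and column positions — what was in the top-right is now in the bottom-left — a diagonal reflection.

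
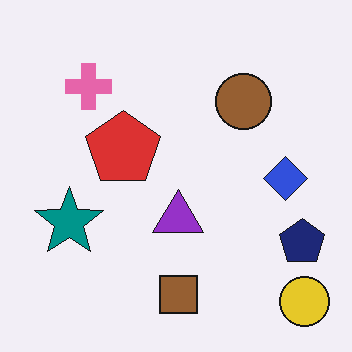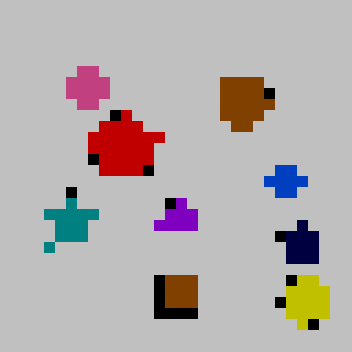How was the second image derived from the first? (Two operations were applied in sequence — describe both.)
The transformation is: coarsely pixelated, then heavily posterized to just a handful of flat colors.

Shapes are reduced to large square blocks; fine edges and outlines are lost — a downscale-then-upscale (mosaic) effect. Each flat color has snapped to a coarser quantized level — most visibly, the near-white background has dropped to a flat grey.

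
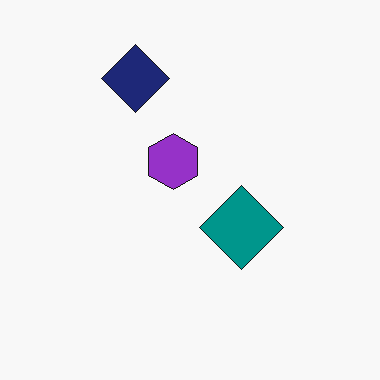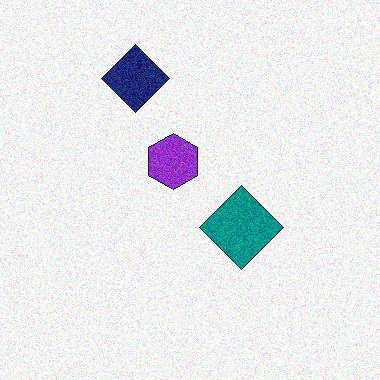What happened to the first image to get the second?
Degraded with moderate additive noise.

Random speckle covers the whole image, including the flat background.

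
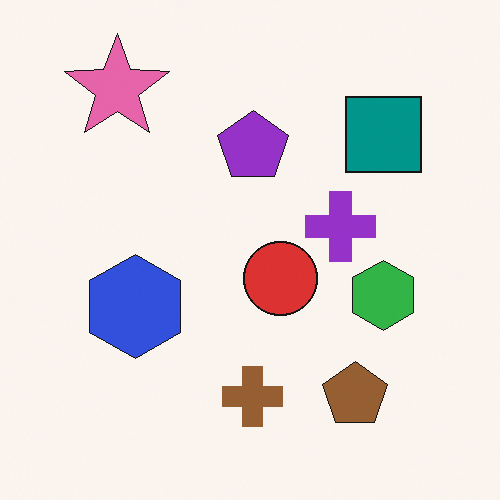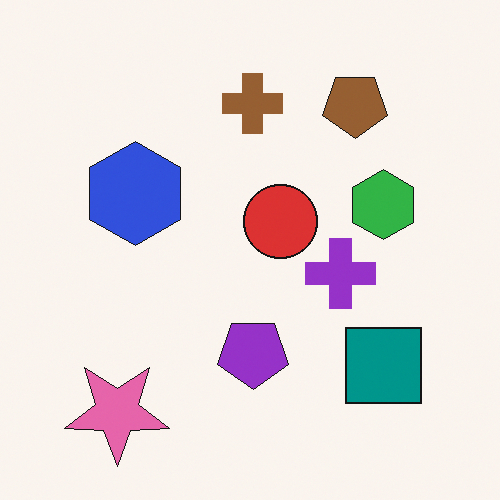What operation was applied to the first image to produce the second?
The image was flipped vertically (top ↔ bottom).

The pink star is in the top-left of the first image and the bottom-left of the second — shapes on opposite sides of the horizontal midline have swapped in a mirror flip.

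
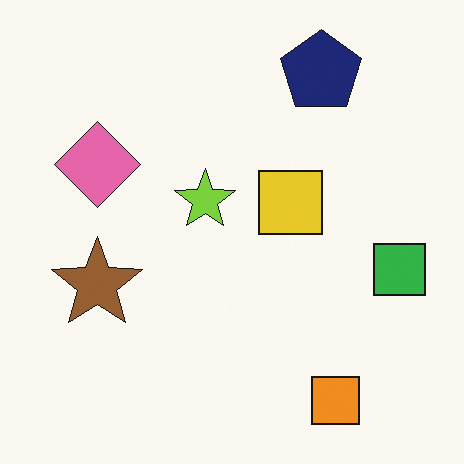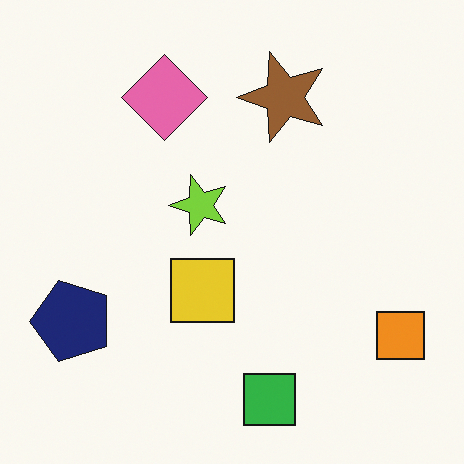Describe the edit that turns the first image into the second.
Transposed (reflected across the top-left ↔ bottom-right diagonal).

Shapes have swapped their row and column positions — what was in the top-right is now in the bottom-left — a diagonal reflection.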